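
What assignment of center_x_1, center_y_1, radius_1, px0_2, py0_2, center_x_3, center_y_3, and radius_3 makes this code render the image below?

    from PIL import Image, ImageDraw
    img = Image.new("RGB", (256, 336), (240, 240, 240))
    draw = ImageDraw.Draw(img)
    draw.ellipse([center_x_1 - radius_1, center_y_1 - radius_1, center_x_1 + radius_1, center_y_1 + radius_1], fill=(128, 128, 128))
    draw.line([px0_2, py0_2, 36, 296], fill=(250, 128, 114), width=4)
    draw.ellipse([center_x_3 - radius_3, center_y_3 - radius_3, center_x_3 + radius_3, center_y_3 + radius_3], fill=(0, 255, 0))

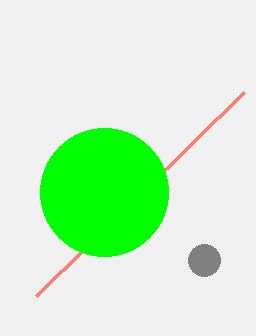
center_x_1 = 204; center_y_1 = 260; radius_1 = 16; px0_2 = 244; py0_2 = 92; center_x_3 = 104; center_y_3 = 192; radius_3 = 64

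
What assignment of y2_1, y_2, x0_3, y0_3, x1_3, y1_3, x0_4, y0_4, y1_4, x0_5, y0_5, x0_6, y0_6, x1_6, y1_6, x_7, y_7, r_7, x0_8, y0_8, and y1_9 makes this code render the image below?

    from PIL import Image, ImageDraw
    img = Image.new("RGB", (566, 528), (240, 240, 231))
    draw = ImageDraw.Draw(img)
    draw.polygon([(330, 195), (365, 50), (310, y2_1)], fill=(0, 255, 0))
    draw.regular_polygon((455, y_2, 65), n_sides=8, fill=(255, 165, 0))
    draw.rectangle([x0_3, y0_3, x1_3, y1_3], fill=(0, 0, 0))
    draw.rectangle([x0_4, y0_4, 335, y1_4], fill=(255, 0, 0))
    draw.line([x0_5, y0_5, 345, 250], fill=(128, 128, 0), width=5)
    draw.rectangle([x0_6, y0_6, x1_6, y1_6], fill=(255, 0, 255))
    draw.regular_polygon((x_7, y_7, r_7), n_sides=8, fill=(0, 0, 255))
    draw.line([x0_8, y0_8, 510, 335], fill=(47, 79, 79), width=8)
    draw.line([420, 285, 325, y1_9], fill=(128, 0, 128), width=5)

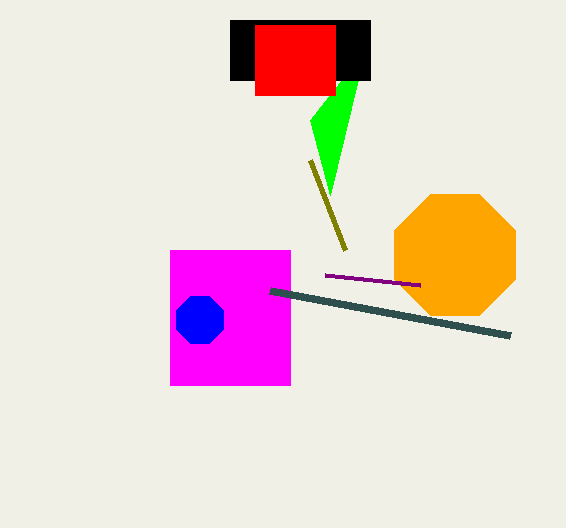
y2_1 = 120
y_2 = 255
x0_3 = 230
y0_3 = 20
x1_3 = 370
y1_3 = 80
x0_4 = 255
y0_4 = 25
y1_4 = 95
x0_5 = 310
y0_5 = 160
x0_6 = 170
y0_6 = 250
x1_6 = 290
y1_6 = 385
x_7 = 200
y_7 = 320
r_7 = 25
x0_8 = 270
y0_8 = 290
y1_9 = 275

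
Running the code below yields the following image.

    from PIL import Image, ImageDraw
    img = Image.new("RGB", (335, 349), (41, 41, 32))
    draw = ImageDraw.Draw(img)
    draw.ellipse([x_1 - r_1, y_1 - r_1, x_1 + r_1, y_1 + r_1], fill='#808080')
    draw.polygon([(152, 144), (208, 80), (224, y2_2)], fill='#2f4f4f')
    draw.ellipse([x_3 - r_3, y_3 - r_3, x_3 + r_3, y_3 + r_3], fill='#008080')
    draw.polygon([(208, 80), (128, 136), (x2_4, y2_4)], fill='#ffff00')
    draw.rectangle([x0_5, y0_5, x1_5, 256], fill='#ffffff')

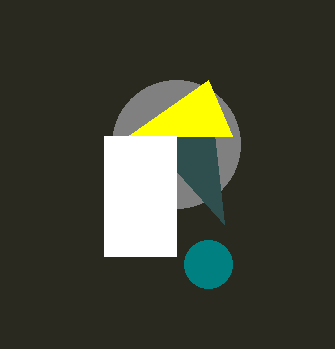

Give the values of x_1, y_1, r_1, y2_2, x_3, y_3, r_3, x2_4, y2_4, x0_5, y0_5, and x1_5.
x_1 = 176; y_1 = 144; r_1 = 64; y2_2 = 224; x_3 = 208; y_3 = 264; r_3 = 24; x2_4 = 232; y2_4 = 136; x0_5 = 104; y0_5 = 136; x1_5 = 176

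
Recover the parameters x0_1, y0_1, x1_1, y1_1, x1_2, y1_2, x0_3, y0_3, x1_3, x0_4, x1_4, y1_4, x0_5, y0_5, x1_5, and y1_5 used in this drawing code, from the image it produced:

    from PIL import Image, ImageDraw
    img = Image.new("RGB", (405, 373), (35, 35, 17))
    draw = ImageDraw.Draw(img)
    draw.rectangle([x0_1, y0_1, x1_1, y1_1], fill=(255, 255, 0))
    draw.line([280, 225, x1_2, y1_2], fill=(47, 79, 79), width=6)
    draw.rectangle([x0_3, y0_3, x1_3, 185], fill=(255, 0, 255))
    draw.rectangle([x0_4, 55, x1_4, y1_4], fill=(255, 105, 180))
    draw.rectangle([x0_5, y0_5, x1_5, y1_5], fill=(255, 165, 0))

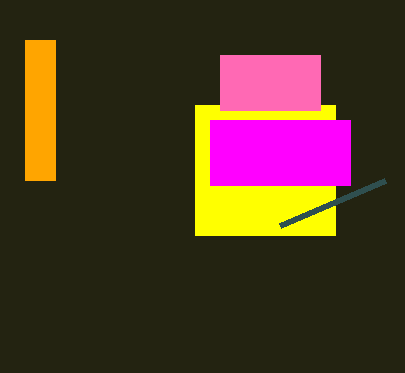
x0_1 = 195; y0_1 = 105; x1_1 = 335; y1_1 = 235; x1_2 = 385; y1_2 = 180; x0_3 = 210; y0_3 = 120; x1_3 = 350; x0_4 = 220; x1_4 = 320; y1_4 = 110; x0_5 = 25; y0_5 = 40; x1_5 = 55; y1_5 = 180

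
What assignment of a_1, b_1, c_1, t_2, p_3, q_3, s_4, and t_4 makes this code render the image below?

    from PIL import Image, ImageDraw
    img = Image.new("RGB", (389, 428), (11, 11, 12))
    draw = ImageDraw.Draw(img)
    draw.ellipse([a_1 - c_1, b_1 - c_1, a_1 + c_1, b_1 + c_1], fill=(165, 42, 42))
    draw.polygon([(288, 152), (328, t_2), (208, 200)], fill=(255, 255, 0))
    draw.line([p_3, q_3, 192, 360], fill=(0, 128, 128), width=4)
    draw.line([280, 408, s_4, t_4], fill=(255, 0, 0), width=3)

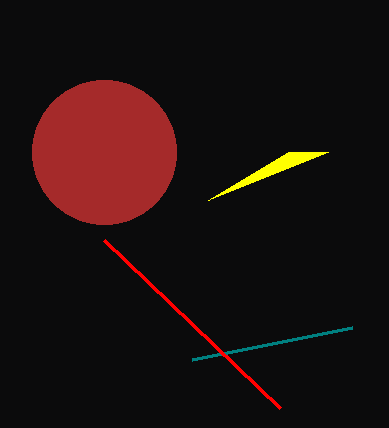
a_1 = 104; b_1 = 152; c_1 = 72; t_2 = 152; p_3 = 352; q_3 = 328; s_4 = 104; t_4 = 240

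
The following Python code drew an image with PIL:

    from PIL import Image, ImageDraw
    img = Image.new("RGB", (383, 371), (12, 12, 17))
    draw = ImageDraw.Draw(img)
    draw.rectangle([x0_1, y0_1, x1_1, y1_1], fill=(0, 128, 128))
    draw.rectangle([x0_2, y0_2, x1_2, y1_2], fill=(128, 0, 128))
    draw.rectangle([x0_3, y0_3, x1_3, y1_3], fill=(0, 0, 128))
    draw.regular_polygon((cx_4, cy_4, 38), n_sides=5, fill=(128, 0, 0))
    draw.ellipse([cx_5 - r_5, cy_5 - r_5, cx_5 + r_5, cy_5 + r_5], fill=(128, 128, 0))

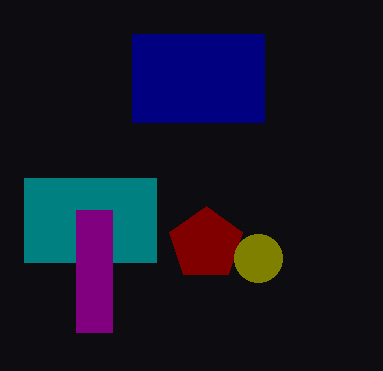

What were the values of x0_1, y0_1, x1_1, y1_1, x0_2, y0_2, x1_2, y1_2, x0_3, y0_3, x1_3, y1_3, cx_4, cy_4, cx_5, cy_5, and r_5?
x0_1 = 24, y0_1 = 178, x1_1 = 156, y1_1 = 262, x0_2 = 76, y0_2 = 210, x1_2 = 112, y1_2 = 332, x0_3 = 132, y0_3 = 34, x1_3 = 264, y1_3 = 122, cx_4 = 206, cy_4 = 244, cx_5 = 258, cy_5 = 258, r_5 = 24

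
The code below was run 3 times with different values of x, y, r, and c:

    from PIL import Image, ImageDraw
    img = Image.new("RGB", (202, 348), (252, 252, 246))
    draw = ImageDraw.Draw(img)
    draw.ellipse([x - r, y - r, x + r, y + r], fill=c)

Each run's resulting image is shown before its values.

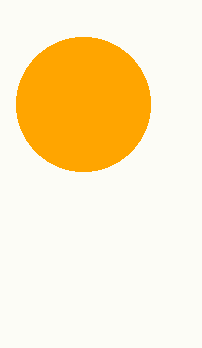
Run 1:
x = 83
y = 104
r = 67
c = 'orange'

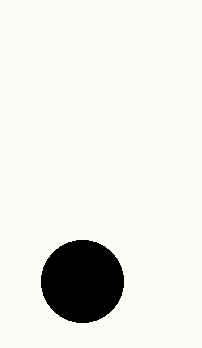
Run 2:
x = 82
y = 281
r = 41
c = 'black'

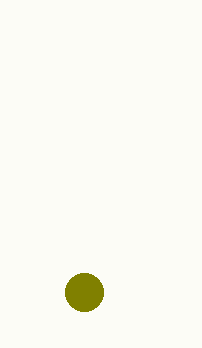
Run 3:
x = 84, y = 292, r = 19, c = 'olive'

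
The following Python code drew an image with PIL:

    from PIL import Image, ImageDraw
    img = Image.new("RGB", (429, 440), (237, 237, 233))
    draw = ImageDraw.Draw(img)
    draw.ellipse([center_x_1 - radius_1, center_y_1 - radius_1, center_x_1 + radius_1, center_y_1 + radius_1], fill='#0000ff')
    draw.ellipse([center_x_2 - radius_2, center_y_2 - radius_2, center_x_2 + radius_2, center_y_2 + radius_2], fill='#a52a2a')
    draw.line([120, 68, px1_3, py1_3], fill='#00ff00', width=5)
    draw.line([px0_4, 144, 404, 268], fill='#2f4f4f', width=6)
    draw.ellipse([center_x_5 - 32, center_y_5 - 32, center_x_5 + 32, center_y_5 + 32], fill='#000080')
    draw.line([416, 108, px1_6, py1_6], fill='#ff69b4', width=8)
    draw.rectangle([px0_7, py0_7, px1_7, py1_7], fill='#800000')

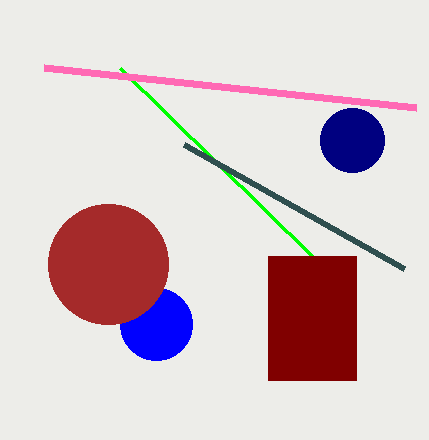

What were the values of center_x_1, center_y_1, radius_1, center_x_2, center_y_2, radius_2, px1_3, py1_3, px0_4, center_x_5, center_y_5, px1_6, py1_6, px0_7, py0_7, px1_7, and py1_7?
center_x_1 = 156; center_y_1 = 324; radius_1 = 36; center_x_2 = 108; center_y_2 = 264; radius_2 = 60; px1_3 = 312; py1_3 = 256; px0_4 = 184; center_x_5 = 352; center_y_5 = 140; px1_6 = 44; py1_6 = 68; px0_7 = 268; py0_7 = 256; px1_7 = 356; py1_7 = 380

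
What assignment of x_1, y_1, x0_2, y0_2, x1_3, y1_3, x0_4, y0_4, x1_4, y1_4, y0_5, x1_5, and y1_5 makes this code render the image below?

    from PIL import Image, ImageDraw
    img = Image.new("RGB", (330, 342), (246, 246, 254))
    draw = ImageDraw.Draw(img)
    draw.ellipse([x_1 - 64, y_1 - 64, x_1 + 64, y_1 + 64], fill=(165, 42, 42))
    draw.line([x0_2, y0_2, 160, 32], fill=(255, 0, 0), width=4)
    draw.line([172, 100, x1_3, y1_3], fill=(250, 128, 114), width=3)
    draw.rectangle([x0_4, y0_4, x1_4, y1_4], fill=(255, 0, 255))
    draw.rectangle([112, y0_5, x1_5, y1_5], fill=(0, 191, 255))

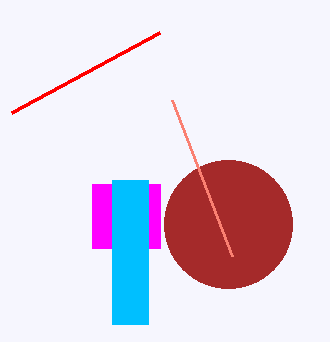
x_1 = 228, y_1 = 224, x0_2 = 12, y0_2 = 112, x1_3 = 232, y1_3 = 256, x0_4 = 92, y0_4 = 184, x1_4 = 160, y1_4 = 248, y0_5 = 180, x1_5 = 148, y1_5 = 324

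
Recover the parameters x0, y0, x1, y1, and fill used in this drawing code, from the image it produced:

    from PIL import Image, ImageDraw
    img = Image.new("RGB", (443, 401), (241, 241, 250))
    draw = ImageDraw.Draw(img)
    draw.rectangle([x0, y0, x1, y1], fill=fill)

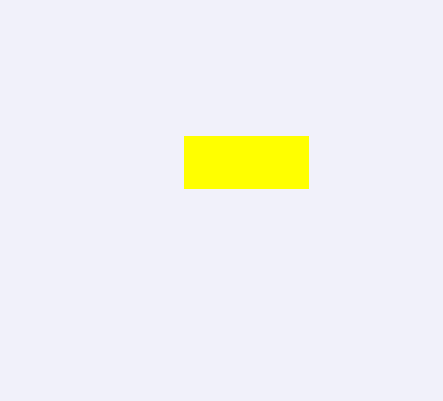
x0 = 184, y0 = 136, x1 = 308, y1 = 188, fill = 'yellow'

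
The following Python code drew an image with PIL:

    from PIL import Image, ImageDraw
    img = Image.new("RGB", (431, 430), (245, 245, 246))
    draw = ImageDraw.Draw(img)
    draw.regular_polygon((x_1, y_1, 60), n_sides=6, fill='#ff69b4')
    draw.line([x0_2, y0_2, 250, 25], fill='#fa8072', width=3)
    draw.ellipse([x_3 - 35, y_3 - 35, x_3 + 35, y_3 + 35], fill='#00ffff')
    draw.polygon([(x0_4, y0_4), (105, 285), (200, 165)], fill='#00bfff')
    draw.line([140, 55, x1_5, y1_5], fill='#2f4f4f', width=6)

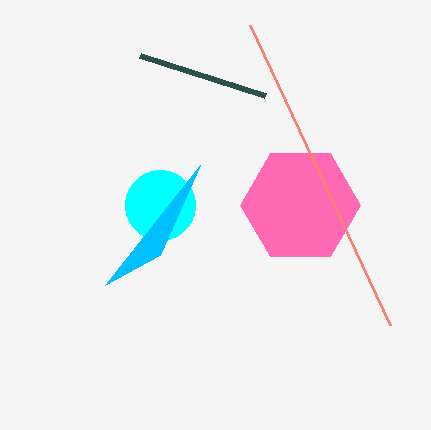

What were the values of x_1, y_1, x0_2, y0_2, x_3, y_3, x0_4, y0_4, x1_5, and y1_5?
x_1 = 300; y_1 = 205; x0_2 = 390; y0_2 = 325; x_3 = 160; y_3 = 205; x0_4 = 160; y0_4 = 255; x1_5 = 265; y1_5 = 95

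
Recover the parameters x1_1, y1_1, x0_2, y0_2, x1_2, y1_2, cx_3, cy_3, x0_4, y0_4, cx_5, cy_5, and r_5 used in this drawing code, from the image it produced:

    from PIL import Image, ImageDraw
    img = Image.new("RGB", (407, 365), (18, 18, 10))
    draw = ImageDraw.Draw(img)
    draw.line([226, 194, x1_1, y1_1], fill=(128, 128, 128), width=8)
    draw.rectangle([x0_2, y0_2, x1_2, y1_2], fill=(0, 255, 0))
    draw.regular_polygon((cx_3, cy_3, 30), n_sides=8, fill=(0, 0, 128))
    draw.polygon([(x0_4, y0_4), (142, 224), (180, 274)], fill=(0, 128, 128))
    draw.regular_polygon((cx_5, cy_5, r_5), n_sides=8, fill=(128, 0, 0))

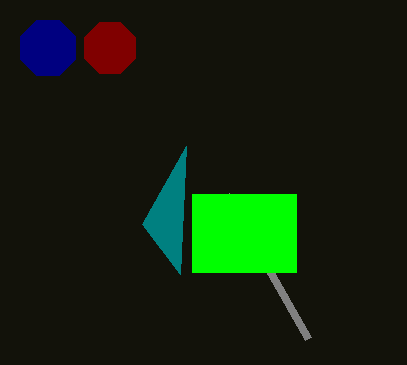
x1_1 = 308
y1_1 = 338
x0_2 = 192
y0_2 = 194
x1_2 = 296
y1_2 = 272
cx_3 = 48
cy_3 = 48
x0_4 = 186
y0_4 = 146
cx_5 = 110
cy_5 = 48
r_5 = 28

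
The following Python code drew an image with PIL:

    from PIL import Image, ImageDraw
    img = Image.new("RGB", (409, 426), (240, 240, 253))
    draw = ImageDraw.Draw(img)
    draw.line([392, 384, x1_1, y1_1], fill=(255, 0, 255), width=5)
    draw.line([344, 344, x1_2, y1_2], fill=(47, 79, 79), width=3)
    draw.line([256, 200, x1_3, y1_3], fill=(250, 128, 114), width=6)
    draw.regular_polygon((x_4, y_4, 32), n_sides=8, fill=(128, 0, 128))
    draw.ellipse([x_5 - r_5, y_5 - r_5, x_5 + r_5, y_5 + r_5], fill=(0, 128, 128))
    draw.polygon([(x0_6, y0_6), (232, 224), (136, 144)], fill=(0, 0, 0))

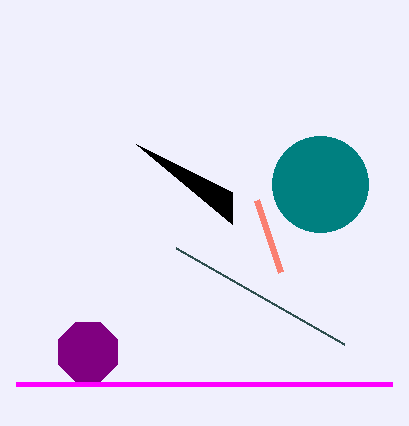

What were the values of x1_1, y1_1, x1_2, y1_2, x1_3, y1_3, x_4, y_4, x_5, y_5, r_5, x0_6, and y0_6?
x1_1 = 16, y1_1 = 384, x1_2 = 176, y1_2 = 248, x1_3 = 280, y1_3 = 272, x_4 = 88, y_4 = 352, x_5 = 320, y_5 = 184, r_5 = 48, x0_6 = 232, y0_6 = 192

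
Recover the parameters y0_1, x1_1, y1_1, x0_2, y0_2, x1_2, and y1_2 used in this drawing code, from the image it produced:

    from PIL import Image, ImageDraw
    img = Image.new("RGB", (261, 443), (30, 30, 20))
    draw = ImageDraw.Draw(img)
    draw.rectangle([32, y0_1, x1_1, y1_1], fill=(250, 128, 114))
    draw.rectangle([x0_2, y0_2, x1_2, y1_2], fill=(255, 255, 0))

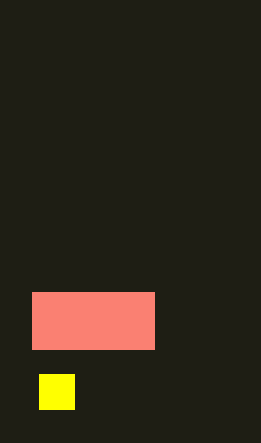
y0_1 = 292; x1_1 = 154; y1_1 = 349; x0_2 = 39; y0_2 = 374; x1_2 = 74; y1_2 = 409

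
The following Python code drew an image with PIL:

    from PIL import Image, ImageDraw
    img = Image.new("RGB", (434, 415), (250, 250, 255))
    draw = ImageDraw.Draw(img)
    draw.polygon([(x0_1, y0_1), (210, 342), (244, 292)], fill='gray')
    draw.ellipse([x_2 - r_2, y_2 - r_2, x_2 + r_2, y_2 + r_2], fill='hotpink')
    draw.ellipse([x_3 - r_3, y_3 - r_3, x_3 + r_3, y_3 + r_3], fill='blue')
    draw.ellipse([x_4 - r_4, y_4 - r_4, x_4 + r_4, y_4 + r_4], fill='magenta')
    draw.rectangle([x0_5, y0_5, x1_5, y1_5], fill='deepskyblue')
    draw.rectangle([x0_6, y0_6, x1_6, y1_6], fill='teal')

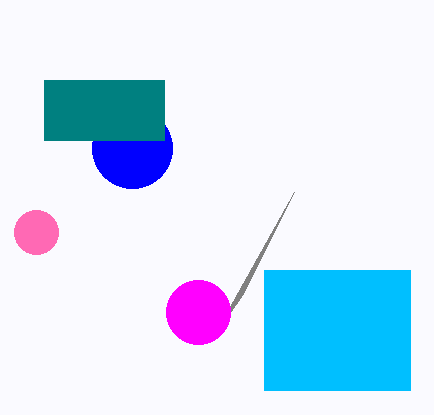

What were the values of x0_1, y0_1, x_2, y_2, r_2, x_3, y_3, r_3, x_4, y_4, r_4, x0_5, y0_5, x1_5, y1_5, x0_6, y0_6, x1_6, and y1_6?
x0_1 = 294, y0_1 = 192, x_2 = 36, y_2 = 232, r_2 = 22, x_3 = 132, y_3 = 148, r_3 = 40, x_4 = 198, y_4 = 312, r_4 = 32, x0_5 = 264, y0_5 = 270, x1_5 = 410, y1_5 = 390, x0_6 = 44, y0_6 = 80, x1_6 = 164, y1_6 = 140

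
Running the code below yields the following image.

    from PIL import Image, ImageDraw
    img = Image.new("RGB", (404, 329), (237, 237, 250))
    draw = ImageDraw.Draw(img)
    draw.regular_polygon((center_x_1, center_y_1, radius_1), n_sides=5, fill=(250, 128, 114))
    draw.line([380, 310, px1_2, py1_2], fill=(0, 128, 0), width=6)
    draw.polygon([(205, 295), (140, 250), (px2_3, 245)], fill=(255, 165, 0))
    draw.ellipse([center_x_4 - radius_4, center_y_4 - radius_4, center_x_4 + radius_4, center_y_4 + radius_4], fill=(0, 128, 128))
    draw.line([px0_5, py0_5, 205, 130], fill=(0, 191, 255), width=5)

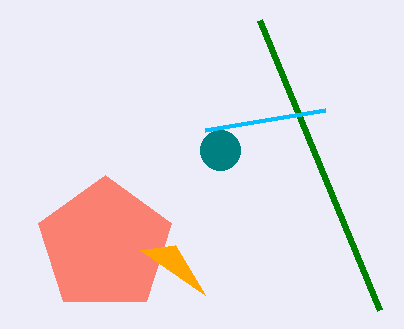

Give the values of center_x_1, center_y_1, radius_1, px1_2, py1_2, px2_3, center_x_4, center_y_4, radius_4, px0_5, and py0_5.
center_x_1 = 105
center_y_1 = 245
radius_1 = 70
px1_2 = 260
py1_2 = 20
px2_3 = 175
center_x_4 = 220
center_y_4 = 150
radius_4 = 20
px0_5 = 325
py0_5 = 110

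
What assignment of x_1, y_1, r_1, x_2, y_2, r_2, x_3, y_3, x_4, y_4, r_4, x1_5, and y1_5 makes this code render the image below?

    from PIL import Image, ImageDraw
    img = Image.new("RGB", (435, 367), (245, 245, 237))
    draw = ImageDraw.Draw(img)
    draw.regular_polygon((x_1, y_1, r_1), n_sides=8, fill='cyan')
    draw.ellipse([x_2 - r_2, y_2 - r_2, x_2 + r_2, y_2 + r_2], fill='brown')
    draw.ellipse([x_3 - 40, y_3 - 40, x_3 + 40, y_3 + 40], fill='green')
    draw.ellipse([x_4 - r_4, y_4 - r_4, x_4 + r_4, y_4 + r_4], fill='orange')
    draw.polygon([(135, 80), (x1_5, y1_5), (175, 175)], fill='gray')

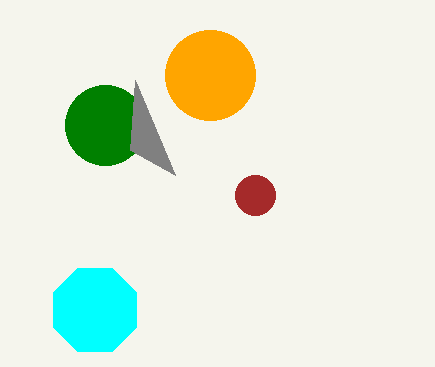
x_1 = 95; y_1 = 310; r_1 = 45; x_2 = 255; y_2 = 195; r_2 = 20; x_3 = 105; y_3 = 125; x_4 = 210; y_4 = 75; r_4 = 45; x1_5 = 130; y1_5 = 150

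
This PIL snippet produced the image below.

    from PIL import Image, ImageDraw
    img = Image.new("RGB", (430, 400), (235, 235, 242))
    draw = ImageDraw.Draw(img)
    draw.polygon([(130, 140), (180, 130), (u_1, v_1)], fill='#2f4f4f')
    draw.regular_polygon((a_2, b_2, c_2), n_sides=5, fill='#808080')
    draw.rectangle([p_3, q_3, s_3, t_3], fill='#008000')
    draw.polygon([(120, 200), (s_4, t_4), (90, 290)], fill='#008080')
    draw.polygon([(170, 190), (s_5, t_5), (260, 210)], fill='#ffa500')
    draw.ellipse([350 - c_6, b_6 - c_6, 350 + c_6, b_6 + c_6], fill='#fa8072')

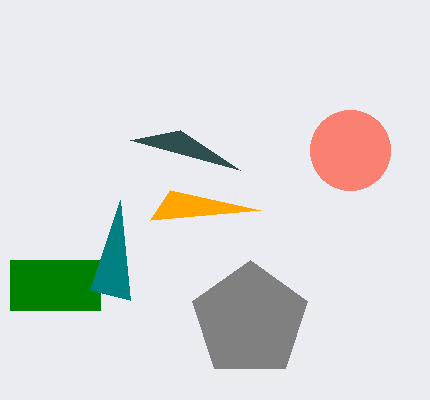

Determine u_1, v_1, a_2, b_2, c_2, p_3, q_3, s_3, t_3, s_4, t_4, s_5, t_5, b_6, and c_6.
u_1 = 240
v_1 = 170
a_2 = 250
b_2 = 320
c_2 = 60
p_3 = 10
q_3 = 260
s_3 = 100
t_3 = 310
s_4 = 130
t_4 = 300
s_5 = 150
t_5 = 220
b_6 = 150
c_6 = 40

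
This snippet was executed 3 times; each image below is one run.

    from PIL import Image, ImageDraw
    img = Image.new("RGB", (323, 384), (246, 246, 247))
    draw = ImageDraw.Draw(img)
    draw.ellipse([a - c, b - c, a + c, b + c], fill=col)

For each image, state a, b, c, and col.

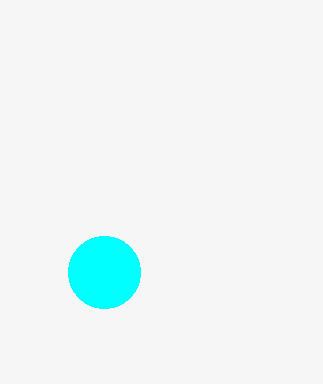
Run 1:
a = 104; b = 272; c = 36; col = 'cyan'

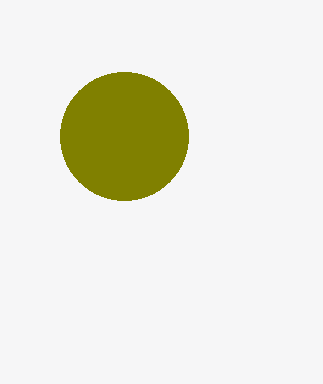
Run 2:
a = 124; b = 136; c = 64; col = 'olive'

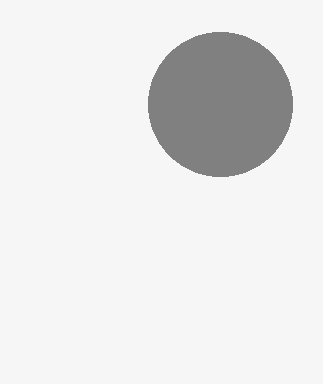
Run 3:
a = 220
b = 104
c = 72
col = 'gray'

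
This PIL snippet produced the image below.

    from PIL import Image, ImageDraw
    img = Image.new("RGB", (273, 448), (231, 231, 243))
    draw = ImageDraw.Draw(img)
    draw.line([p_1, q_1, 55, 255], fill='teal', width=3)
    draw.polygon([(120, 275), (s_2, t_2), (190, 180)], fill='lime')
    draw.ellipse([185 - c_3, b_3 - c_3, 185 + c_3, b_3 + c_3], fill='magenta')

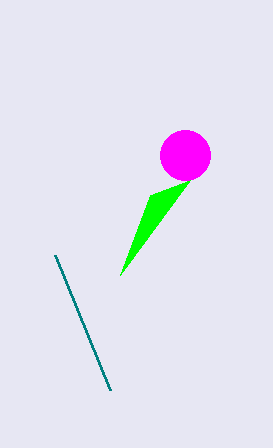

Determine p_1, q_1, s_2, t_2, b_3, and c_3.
p_1 = 110, q_1 = 390, s_2 = 150, t_2 = 195, b_3 = 155, c_3 = 25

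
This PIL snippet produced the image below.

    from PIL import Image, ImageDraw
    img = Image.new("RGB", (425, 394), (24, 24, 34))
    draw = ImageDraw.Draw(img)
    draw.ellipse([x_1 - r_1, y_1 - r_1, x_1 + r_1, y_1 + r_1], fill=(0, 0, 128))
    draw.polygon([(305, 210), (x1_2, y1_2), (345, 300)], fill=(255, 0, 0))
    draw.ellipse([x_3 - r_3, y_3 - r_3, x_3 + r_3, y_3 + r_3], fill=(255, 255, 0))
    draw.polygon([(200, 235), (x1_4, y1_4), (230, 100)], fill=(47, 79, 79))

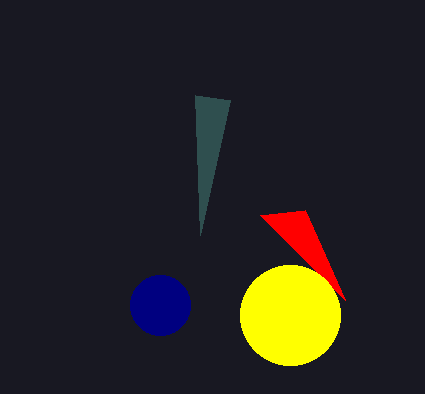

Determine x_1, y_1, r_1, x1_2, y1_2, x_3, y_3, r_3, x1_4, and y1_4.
x_1 = 160, y_1 = 305, r_1 = 30, x1_2 = 260, y1_2 = 215, x_3 = 290, y_3 = 315, r_3 = 50, x1_4 = 195, y1_4 = 95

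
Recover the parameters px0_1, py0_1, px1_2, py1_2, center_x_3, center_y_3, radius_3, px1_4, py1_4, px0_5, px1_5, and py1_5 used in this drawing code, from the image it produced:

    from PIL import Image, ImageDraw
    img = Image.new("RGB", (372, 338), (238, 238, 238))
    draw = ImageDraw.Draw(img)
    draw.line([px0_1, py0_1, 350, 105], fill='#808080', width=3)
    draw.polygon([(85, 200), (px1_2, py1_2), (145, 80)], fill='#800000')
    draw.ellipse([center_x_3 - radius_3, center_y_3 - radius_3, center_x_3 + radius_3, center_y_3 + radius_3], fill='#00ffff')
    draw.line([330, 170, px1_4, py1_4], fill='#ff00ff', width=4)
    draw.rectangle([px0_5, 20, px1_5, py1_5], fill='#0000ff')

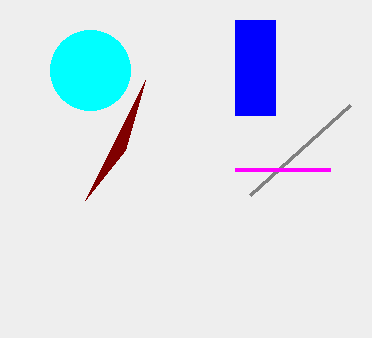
px0_1 = 250
py0_1 = 195
px1_2 = 125
py1_2 = 150
center_x_3 = 90
center_y_3 = 70
radius_3 = 40
px1_4 = 235
py1_4 = 170
px0_5 = 235
px1_5 = 275
py1_5 = 115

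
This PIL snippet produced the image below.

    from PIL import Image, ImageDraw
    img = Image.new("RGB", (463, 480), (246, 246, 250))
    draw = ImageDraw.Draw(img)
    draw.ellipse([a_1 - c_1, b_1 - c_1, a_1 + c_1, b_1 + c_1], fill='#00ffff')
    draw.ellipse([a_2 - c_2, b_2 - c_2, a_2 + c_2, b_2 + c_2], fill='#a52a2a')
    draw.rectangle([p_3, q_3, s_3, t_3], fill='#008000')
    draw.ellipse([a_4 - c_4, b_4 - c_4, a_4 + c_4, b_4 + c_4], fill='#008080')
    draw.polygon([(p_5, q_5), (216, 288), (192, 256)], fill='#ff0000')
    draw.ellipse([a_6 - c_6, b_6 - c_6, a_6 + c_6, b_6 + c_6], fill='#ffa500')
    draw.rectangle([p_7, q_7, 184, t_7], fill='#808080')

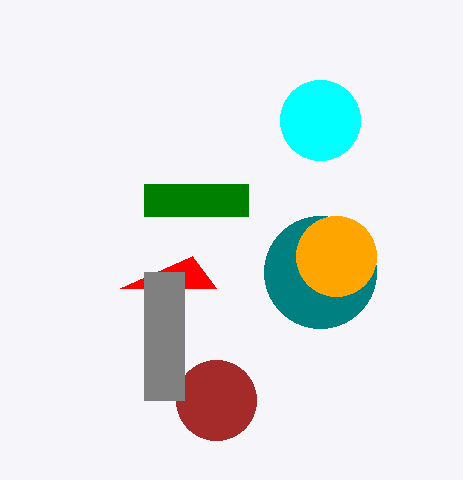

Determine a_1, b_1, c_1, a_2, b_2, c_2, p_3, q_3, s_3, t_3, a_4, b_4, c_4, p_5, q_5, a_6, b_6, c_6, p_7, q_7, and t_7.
a_1 = 320, b_1 = 120, c_1 = 40, a_2 = 216, b_2 = 400, c_2 = 40, p_3 = 144, q_3 = 184, s_3 = 248, t_3 = 216, a_4 = 320, b_4 = 272, c_4 = 56, p_5 = 120, q_5 = 288, a_6 = 336, b_6 = 256, c_6 = 40, p_7 = 144, q_7 = 272, t_7 = 400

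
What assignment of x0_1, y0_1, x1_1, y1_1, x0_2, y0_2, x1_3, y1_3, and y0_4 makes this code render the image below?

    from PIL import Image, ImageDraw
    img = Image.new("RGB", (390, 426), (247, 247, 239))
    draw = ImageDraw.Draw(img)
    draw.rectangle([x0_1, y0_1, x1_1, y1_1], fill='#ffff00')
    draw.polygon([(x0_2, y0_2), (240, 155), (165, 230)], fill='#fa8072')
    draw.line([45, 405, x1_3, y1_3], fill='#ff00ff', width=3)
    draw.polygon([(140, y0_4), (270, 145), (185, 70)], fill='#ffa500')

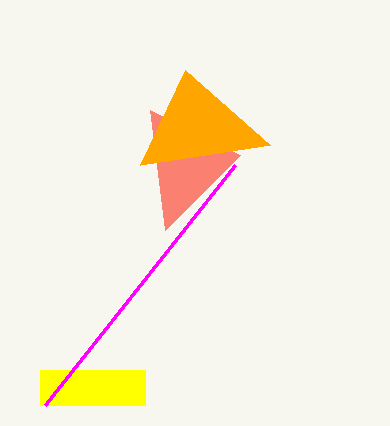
x0_1 = 40, y0_1 = 370, x1_1 = 145, y1_1 = 405, x0_2 = 150, y0_2 = 110, x1_3 = 235, y1_3 = 165, y0_4 = 165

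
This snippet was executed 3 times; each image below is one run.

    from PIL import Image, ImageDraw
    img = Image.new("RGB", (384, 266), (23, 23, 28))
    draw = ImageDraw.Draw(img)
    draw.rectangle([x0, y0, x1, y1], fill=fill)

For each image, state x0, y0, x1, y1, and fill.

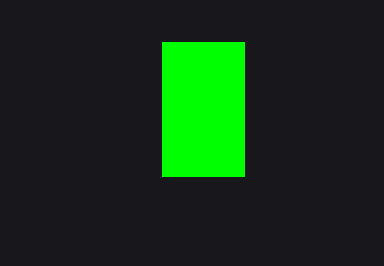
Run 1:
x0 = 162; y0 = 42; x1 = 244; y1 = 176; fill = 'lime'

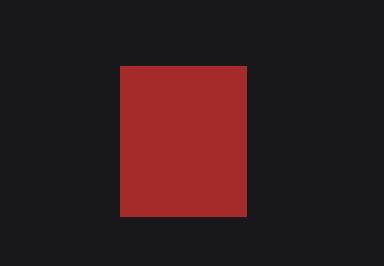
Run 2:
x0 = 120; y0 = 66; x1 = 246; y1 = 216; fill = 'brown'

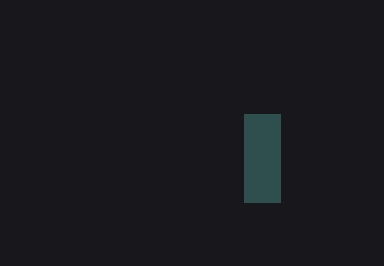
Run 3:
x0 = 244, y0 = 114, x1 = 280, y1 = 202, fill = 'darkslategray'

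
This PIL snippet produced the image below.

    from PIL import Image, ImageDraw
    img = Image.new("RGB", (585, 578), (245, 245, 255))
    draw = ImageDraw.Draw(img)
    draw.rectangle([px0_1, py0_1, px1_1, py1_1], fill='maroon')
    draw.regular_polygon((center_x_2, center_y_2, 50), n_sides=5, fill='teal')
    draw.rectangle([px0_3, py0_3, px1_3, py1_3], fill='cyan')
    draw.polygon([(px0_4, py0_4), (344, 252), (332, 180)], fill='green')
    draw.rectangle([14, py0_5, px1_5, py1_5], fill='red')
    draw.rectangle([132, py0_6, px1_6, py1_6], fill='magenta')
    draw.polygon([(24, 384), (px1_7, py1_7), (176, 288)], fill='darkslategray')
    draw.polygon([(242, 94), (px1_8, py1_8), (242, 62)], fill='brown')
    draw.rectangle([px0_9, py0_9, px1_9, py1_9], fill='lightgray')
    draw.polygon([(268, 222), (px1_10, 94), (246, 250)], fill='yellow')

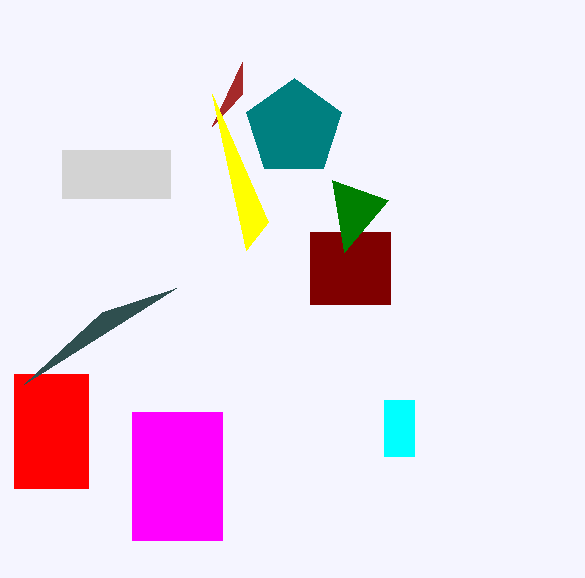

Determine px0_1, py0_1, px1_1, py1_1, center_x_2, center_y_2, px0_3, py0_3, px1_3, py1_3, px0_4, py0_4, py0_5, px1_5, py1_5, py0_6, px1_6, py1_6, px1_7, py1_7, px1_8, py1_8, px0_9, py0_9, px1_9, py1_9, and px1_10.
px0_1 = 310; py0_1 = 232; px1_1 = 390; py1_1 = 304; center_x_2 = 294; center_y_2 = 128; px0_3 = 384; py0_3 = 400; px1_3 = 414; py1_3 = 456; px0_4 = 388; py0_4 = 200; py0_5 = 374; px1_5 = 88; py1_5 = 488; py0_6 = 412; px1_6 = 222; py1_6 = 540; px1_7 = 102; py1_7 = 312; px1_8 = 212; py1_8 = 126; px0_9 = 62; py0_9 = 150; px1_9 = 170; py1_9 = 198; px1_10 = 212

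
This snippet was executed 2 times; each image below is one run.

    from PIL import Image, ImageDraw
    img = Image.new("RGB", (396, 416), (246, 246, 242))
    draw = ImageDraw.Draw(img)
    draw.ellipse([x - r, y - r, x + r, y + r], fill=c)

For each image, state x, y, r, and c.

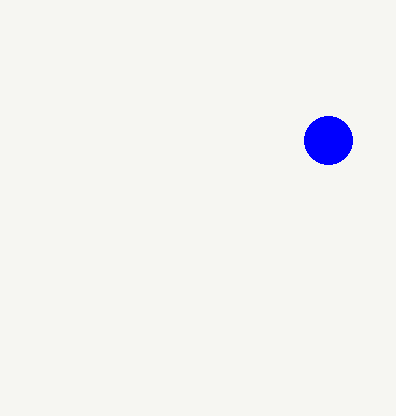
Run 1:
x = 328
y = 140
r = 24
c = 'blue'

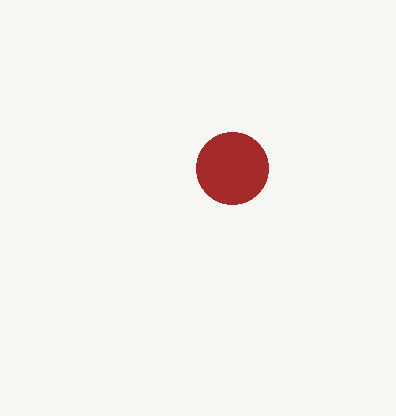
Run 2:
x = 232
y = 168
r = 36
c = 'brown'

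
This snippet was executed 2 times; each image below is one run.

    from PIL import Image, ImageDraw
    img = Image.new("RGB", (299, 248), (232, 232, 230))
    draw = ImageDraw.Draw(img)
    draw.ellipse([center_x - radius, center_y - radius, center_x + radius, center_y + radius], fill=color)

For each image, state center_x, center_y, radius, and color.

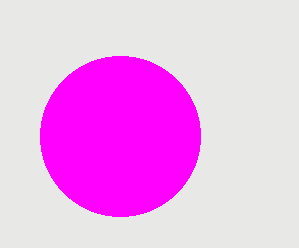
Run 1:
center_x = 120; center_y = 136; radius = 80; color = 'magenta'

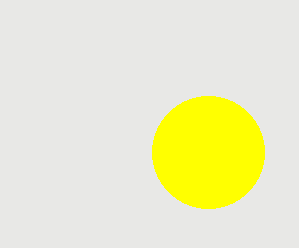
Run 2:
center_x = 208
center_y = 152
radius = 56
color = 'yellow'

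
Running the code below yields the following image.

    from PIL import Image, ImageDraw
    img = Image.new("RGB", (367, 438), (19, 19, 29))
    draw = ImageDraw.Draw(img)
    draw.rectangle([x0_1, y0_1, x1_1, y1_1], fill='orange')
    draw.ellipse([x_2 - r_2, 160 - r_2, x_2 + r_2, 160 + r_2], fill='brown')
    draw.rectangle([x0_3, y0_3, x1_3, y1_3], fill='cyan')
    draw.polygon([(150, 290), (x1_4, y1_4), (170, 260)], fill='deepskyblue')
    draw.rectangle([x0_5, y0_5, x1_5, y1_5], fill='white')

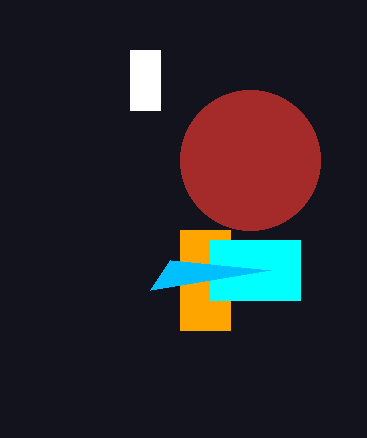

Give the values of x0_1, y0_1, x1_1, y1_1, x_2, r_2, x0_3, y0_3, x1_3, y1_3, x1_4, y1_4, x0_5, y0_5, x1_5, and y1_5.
x0_1 = 180, y0_1 = 230, x1_1 = 230, y1_1 = 330, x_2 = 250, r_2 = 70, x0_3 = 210, y0_3 = 240, x1_3 = 300, y1_3 = 300, x1_4 = 270, y1_4 = 270, x0_5 = 130, y0_5 = 50, x1_5 = 160, y1_5 = 110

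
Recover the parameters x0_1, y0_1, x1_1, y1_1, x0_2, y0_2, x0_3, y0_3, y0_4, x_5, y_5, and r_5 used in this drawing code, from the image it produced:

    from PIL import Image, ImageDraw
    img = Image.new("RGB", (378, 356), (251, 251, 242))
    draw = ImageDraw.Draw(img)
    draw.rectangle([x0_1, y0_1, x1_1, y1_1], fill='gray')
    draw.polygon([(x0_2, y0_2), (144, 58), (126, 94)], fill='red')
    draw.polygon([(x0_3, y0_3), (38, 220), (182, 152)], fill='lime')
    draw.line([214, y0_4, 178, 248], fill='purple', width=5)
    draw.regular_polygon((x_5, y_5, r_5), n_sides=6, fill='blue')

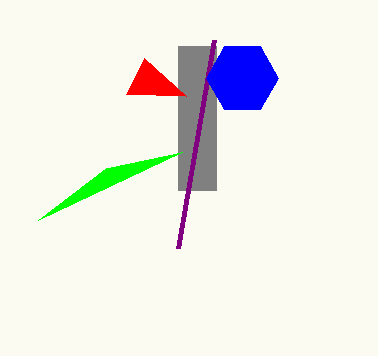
x0_1 = 178
y0_1 = 46
x1_1 = 216
y1_1 = 190
x0_2 = 186
y0_2 = 96
x0_3 = 106
y0_3 = 168
y0_4 = 40
x_5 = 242
y_5 = 78
r_5 = 36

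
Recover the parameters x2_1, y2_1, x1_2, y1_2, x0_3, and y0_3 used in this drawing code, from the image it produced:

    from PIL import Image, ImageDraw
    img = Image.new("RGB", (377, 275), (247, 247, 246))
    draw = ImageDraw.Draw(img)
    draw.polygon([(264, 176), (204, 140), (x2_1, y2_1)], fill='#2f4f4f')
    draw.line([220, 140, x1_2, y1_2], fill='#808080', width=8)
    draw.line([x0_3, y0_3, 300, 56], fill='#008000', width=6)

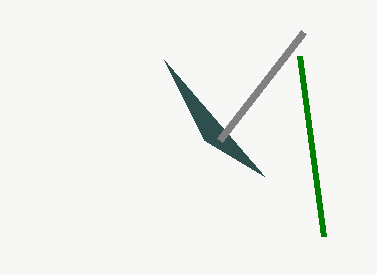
x2_1 = 164
y2_1 = 60
x1_2 = 304
y1_2 = 32
x0_3 = 324
y0_3 = 236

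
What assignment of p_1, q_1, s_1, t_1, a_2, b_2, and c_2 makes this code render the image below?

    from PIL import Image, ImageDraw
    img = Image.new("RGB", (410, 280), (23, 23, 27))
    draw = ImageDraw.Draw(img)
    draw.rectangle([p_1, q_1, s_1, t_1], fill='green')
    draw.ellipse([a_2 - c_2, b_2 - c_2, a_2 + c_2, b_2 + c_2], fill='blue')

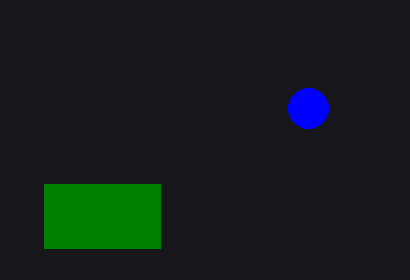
p_1 = 44; q_1 = 184; s_1 = 160; t_1 = 248; a_2 = 308; b_2 = 108; c_2 = 20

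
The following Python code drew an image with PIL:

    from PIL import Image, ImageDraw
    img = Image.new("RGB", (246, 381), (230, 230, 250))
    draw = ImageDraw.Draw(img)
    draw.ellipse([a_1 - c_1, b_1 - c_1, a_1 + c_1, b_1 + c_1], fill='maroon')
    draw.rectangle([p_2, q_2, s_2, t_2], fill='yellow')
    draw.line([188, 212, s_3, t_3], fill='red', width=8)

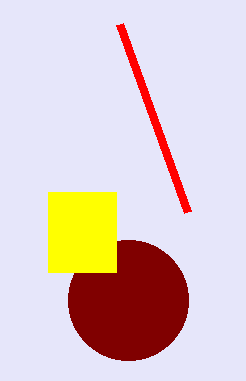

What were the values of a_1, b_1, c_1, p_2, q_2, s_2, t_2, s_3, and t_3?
a_1 = 128; b_1 = 300; c_1 = 60; p_2 = 48; q_2 = 192; s_2 = 116; t_2 = 272; s_3 = 120; t_3 = 24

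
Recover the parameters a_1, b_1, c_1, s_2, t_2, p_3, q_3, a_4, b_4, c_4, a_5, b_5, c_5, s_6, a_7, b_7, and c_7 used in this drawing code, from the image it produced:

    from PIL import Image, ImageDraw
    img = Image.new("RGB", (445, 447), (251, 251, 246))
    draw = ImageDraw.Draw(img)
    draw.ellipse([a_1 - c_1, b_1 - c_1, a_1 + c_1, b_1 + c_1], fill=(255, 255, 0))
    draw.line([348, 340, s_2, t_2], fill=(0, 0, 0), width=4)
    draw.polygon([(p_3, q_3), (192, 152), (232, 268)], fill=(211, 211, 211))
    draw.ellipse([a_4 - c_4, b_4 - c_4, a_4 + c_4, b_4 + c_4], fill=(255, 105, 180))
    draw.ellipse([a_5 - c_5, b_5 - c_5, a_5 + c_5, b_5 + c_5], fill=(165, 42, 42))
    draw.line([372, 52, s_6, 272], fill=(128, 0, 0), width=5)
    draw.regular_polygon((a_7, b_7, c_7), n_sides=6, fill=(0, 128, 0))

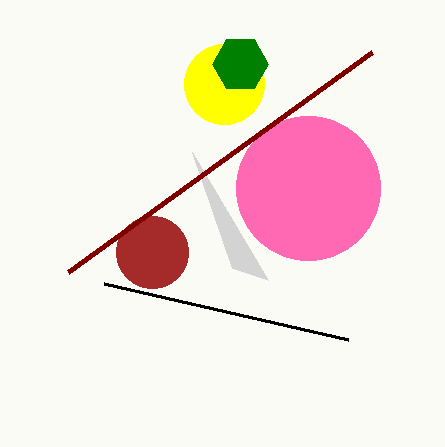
a_1 = 224; b_1 = 84; c_1 = 40; s_2 = 104; t_2 = 284; p_3 = 268; q_3 = 280; a_4 = 308; b_4 = 188; c_4 = 72; a_5 = 152; b_5 = 252; c_5 = 36; s_6 = 68; a_7 = 240; b_7 = 64; c_7 = 28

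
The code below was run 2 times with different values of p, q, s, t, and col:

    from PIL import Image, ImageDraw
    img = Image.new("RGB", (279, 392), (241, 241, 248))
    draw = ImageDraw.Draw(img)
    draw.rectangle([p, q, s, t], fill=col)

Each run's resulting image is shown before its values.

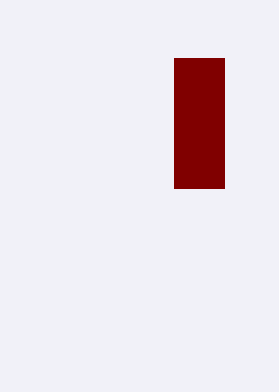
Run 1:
p = 174; q = 58; s = 224; t = 188; col = 'maroon'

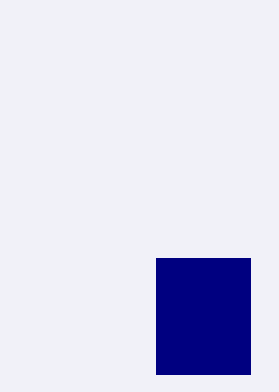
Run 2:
p = 156; q = 258; s = 250; t = 374; col = 'navy'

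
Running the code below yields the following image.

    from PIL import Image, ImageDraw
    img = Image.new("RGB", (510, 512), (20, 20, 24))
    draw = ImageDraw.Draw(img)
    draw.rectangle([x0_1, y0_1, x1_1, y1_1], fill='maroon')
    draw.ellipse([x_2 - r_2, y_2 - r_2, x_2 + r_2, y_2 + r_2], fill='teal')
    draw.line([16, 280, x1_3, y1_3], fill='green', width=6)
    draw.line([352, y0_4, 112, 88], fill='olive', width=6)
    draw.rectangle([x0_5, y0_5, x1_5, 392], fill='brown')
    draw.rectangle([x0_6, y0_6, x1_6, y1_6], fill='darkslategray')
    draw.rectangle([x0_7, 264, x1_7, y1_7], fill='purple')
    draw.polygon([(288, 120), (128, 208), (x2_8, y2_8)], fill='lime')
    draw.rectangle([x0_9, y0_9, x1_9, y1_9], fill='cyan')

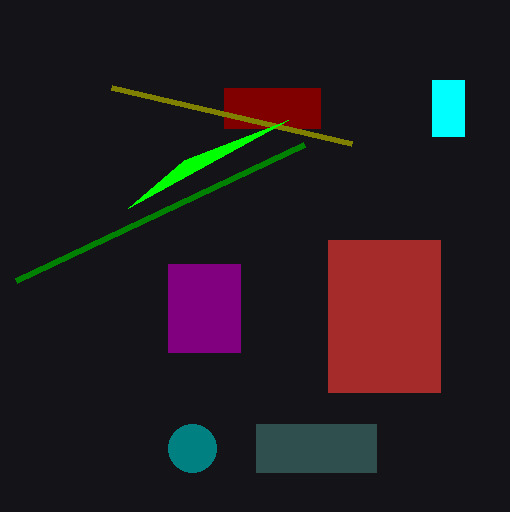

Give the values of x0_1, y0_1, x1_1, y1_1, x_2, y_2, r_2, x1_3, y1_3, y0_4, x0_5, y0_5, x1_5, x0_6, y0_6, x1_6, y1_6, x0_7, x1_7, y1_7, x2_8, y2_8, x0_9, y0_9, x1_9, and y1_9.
x0_1 = 224; y0_1 = 88; x1_1 = 320; y1_1 = 128; x_2 = 192; y_2 = 448; r_2 = 24; x1_3 = 304; y1_3 = 144; y0_4 = 144; x0_5 = 328; y0_5 = 240; x1_5 = 440; x0_6 = 256; y0_6 = 424; x1_6 = 376; y1_6 = 472; x0_7 = 168; x1_7 = 240; y1_7 = 352; x2_8 = 184; y2_8 = 160; x0_9 = 432; y0_9 = 80; x1_9 = 464; y1_9 = 136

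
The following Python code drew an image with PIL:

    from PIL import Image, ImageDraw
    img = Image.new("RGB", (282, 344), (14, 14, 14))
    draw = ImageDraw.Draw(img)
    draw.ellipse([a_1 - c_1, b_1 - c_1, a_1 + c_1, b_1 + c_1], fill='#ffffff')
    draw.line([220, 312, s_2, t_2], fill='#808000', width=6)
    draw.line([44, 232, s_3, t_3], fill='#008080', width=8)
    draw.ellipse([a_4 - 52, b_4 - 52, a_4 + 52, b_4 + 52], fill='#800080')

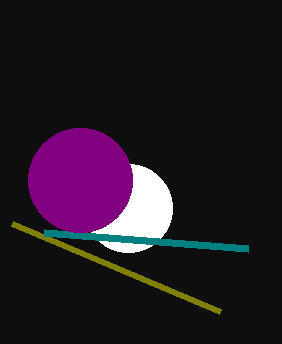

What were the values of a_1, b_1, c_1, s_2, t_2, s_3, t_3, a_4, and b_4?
a_1 = 128
b_1 = 208
c_1 = 44
s_2 = 12
t_2 = 224
s_3 = 248
t_3 = 248
a_4 = 80
b_4 = 180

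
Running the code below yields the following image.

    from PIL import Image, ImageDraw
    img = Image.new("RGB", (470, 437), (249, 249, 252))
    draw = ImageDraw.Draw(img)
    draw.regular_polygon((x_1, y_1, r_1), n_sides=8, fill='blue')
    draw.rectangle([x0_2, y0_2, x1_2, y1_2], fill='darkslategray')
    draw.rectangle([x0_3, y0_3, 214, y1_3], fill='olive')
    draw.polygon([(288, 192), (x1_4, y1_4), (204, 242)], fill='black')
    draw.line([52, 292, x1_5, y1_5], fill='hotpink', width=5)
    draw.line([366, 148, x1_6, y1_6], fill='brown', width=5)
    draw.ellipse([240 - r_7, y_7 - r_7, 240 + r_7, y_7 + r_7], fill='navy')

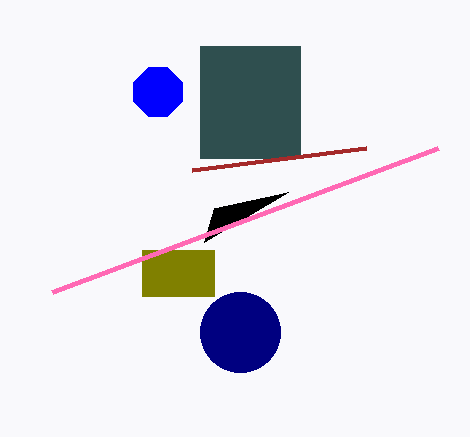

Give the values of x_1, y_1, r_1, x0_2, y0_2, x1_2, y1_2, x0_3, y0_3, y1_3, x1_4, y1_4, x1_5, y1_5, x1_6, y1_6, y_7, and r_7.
x_1 = 158, y_1 = 92, r_1 = 26, x0_2 = 200, y0_2 = 46, x1_2 = 300, y1_2 = 158, x0_3 = 142, y0_3 = 250, y1_3 = 296, x1_4 = 214, y1_4 = 208, x1_5 = 438, y1_5 = 148, x1_6 = 192, y1_6 = 170, y_7 = 332, r_7 = 40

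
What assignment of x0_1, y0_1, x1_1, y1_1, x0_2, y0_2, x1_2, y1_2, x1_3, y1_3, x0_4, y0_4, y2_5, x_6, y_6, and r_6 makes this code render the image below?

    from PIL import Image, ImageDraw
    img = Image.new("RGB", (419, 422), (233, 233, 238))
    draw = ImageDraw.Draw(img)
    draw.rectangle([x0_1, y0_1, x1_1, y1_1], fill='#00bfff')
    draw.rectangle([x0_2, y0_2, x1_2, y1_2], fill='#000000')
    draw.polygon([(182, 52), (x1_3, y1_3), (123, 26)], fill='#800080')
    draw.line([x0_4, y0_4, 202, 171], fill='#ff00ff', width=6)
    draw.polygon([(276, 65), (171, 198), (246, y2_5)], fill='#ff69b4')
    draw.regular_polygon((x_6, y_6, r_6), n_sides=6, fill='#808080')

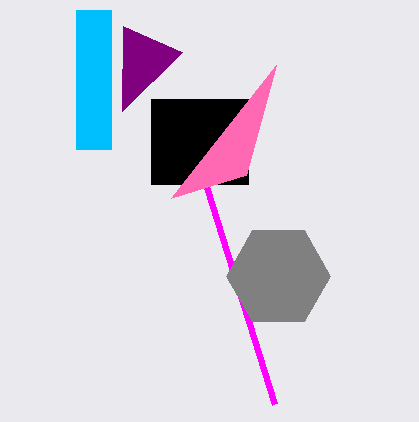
x0_1 = 76, y0_1 = 10, x1_1 = 111, y1_1 = 149, x0_2 = 151, y0_2 = 99, x1_2 = 248, y1_2 = 184, x1_3 = 122, y1_3 = 111, x0_4 = 275, y0_4 = 404, y2_5 = 175, x_6 = 278, y_6 = 276, r_6 = 52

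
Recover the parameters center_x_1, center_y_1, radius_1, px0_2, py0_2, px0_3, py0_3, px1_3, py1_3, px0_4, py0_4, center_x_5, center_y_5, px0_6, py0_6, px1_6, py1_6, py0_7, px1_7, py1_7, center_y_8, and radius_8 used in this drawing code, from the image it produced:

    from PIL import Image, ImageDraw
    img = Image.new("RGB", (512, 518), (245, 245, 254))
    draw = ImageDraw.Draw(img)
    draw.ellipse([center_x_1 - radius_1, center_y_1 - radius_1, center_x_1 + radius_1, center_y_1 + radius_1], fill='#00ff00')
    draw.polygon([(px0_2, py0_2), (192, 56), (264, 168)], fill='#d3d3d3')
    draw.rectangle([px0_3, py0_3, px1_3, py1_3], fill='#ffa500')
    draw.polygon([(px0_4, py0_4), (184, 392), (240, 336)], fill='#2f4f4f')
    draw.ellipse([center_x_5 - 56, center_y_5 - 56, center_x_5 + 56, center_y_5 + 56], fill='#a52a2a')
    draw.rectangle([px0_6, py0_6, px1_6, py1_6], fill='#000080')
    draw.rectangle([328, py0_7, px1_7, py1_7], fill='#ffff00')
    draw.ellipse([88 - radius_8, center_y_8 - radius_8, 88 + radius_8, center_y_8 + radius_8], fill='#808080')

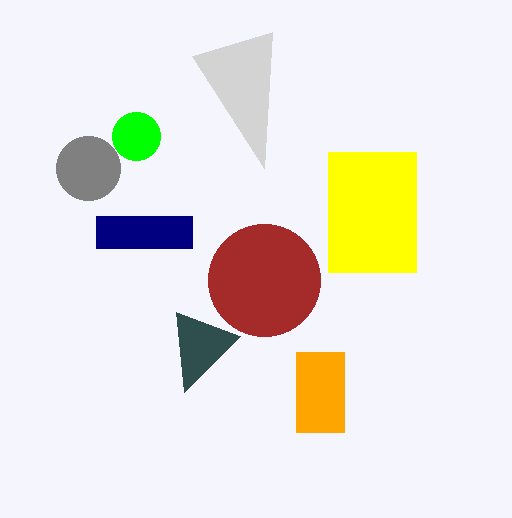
center_x_1 = 136, center_y_1 = 136, radius_1 = 24, px0_2 = 272, py0_2 = 32, px0_3 = 296, py0_3 = 352, px1_3 = 344, py1_3 = 432, px0_4 = 176, py0_4 = 312, center_x_5 = 264, center_y_5 = 280, px0_6 = 96, py0_6 = 216, px1_6 = 192, py1_6 = 248, py0_7 = 152, px1_7 = 416, py1_7 = 272, center_y_8 = 168, radius_8 = 32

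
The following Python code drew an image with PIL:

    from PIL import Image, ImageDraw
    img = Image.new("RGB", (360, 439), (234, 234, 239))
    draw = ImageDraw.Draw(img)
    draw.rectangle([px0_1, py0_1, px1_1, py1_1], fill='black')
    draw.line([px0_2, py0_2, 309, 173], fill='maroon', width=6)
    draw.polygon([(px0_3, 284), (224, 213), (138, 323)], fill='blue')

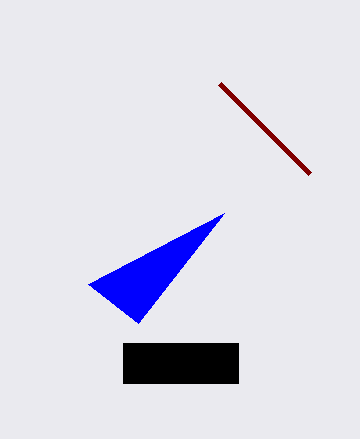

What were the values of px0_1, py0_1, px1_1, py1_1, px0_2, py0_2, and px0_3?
px0_1 = 123; py0_1 = 343; px1_1 = 238; py1_1 = 383; px0_2 = 219; py0_2 = 83; px0_3 = 88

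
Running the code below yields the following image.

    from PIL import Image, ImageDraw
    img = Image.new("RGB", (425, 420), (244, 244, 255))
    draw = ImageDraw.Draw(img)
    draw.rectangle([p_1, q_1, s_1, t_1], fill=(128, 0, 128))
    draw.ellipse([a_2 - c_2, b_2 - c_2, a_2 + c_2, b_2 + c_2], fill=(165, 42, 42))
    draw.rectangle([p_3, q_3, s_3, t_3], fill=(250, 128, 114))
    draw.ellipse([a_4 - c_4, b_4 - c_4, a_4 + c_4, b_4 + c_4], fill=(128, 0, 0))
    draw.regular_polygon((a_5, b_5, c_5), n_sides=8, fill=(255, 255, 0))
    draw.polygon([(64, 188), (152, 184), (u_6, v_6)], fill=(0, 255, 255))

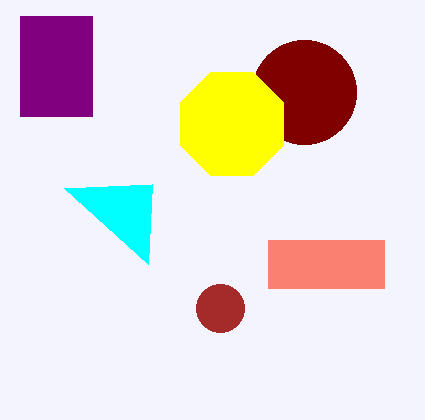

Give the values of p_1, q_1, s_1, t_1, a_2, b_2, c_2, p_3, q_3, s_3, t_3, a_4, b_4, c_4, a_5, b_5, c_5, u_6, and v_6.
p_1 = 20; q_1 = 16; s_1 = 92; t_1 = 116; a_2 = 220; b_2 = 308; c_2 = 24; p_3 = 268; q_3 = 240; s_3 = 384; t_3 = 288; a_4 = 304; b_4 = 92; c_4 = 52; a_5 = 232; b_5 = 124; c_5 = 56; u_6 = 148; v_6 = 264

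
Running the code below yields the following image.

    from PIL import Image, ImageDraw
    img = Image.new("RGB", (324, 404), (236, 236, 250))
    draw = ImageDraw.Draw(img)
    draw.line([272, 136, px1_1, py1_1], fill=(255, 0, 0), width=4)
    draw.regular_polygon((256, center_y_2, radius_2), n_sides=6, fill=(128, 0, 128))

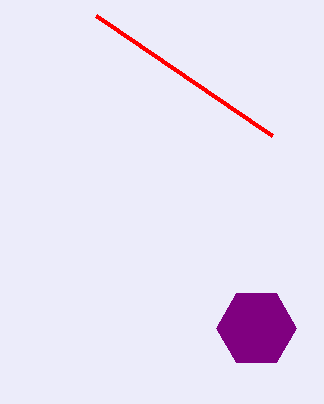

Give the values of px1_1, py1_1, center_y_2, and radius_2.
px1_1 = 96
py1_1 = 16
center_y_2 = 328
radius_2 = 40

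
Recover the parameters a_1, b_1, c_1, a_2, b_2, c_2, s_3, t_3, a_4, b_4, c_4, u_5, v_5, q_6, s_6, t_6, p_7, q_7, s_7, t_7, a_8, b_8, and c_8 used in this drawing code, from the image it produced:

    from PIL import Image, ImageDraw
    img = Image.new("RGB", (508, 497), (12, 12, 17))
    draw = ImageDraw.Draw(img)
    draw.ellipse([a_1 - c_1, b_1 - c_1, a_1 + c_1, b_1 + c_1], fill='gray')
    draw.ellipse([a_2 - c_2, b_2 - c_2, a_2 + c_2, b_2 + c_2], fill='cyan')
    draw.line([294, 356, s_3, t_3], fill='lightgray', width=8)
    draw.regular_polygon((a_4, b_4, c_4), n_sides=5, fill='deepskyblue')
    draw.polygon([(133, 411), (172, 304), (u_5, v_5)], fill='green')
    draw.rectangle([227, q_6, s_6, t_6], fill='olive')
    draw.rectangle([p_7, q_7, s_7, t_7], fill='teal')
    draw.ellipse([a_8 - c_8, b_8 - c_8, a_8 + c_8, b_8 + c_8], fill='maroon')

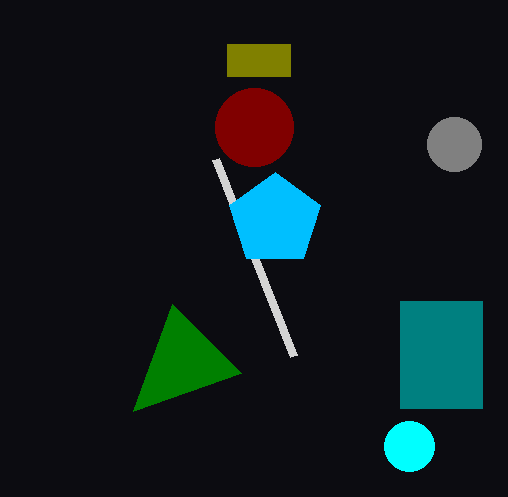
a_1 = 454, b_1 = 144, c_1 = 27, a_2 = 409, b_2 = 446, c_2 = 25, s_3 = 216, t_3 = 159, a_4 = 275, b_4 = 220, c_4 = 48, u_5 = 241, v_5 = 373, q_6 = 44, s_6 = 290, t_6 = 76, p_7 = 400, q_7 = 301, s_7 = 482, t_7 = 408, a_8 = 254, b_8 = 127, c_8 = 39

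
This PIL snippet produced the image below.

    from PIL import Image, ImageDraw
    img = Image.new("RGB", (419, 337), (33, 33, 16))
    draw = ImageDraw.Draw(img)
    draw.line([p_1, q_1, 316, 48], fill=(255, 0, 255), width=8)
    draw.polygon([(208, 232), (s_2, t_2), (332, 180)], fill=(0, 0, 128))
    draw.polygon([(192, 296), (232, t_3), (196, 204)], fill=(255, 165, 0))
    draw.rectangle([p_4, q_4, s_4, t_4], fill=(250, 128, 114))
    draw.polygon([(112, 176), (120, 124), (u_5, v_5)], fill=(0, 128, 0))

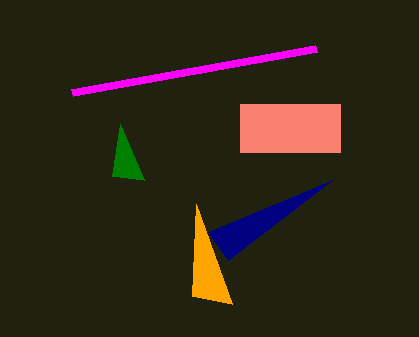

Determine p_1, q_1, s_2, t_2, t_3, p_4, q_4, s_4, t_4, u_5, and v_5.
p_1 = 72, q_1 = 92, s_2 = 228, t_2 = 260, t_3 = 304, p_4 = 240, q_4 = 104, s_4 = 340, t_4 = 152, u_5 = 144, v_5 = 180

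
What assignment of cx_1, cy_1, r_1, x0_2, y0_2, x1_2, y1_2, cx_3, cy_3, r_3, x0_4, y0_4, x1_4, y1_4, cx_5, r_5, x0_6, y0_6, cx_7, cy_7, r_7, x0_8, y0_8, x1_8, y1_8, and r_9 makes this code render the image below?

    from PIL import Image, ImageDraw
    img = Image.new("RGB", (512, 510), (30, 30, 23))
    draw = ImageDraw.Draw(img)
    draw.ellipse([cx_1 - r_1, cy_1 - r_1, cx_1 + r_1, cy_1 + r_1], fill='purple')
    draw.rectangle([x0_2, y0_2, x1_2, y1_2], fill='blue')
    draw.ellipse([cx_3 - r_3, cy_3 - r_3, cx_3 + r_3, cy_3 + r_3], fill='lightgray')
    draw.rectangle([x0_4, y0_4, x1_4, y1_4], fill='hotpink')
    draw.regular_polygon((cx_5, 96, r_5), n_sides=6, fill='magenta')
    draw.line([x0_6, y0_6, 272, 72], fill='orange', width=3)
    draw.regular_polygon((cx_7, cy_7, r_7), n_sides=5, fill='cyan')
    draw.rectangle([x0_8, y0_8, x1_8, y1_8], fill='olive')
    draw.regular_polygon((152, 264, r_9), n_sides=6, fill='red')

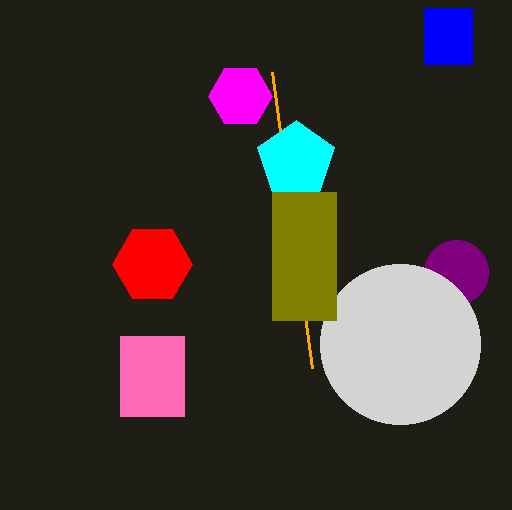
cx_1 = 456, cy_1 = 272, r_1 = 32, x0_2 = 424, y0_2 = 8, x1_2 = 472, y1_2 = 64, cx_3 = 400, cy_3 = 344, r_3 = 80, x0_4 = 120, y0_4 = 336, x1_4 = 184, y1_4 = 416, cx_5 = 240, r_5 = 32, x0_6 = 312, y0_6 = 368, cx_7 = 296, cy_7 = 160, r_7 = 40, x0_8 = 272, y0_8 = 192, x1_8 = 336, y1_8 = 320, r_9 = 40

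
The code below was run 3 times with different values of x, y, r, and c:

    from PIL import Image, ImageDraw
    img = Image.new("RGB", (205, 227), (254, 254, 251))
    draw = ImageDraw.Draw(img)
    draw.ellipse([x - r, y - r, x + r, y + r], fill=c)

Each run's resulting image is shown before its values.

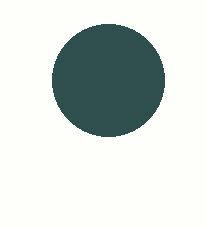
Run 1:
x = 108
y = 80
r = 56
c = 'darkslategray'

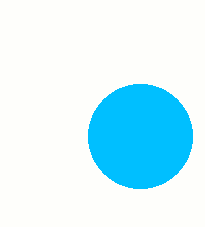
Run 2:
x = 140
y = 136
r = 52
c = 'deepskyblue'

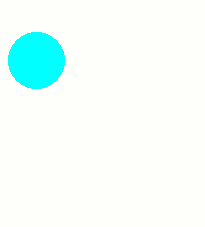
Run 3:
x = 36, y = 60, r = 28, c = 'cyan'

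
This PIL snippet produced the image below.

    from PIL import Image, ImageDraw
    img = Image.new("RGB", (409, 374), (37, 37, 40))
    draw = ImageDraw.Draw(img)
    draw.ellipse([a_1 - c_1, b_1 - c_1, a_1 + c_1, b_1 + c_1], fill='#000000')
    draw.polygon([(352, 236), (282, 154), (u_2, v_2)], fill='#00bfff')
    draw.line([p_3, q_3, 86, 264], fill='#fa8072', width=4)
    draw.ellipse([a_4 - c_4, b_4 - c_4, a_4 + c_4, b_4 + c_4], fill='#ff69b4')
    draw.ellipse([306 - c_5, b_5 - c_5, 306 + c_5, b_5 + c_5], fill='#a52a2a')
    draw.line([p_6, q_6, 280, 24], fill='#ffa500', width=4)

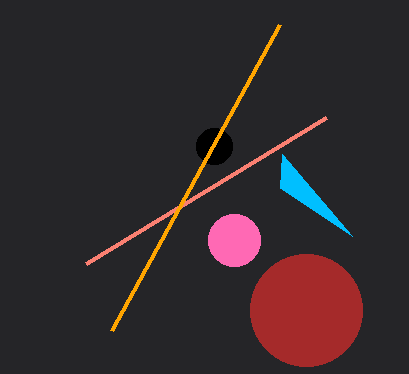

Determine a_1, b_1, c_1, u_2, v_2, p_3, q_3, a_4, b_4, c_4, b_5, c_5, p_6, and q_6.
a_1 = 214, b_1 = 146, c_1 = 18, u_2 = 280, v_2 = 188, p_3 = 326, q_3 = 118, a_4 = 234, b_4 = 240, c_4 = 26, b_5 = 310, c_5 = 56, p_6 = 112, q_6 = 330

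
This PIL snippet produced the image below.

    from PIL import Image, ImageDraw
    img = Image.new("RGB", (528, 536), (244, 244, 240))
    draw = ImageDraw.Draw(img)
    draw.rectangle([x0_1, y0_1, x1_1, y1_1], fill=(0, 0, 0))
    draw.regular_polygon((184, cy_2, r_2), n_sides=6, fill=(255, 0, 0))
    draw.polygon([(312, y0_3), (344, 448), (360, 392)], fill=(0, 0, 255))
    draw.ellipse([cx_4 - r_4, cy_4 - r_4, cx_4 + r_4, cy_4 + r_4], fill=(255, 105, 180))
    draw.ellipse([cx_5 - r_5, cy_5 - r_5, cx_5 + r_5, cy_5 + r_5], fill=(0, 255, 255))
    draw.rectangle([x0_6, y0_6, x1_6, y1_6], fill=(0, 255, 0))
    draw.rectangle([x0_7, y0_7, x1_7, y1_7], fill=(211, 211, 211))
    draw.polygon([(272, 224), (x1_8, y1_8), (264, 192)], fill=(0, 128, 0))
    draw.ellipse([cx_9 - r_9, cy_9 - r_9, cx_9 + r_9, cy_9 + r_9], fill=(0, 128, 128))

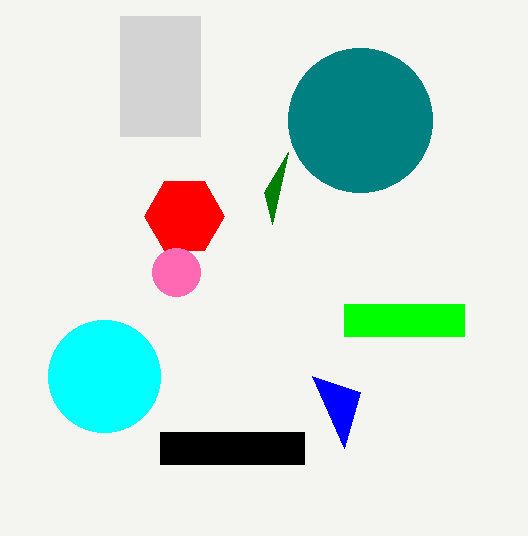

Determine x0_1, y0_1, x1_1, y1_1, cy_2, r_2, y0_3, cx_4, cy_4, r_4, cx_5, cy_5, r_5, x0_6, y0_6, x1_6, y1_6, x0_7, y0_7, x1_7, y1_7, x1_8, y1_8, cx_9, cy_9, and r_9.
x0_1 = 160, y0_1 = 432, x1_1 = 304, y1_1 = 464, cy_2 = 216, r_2 = 40, y0_3 = 376, cx_4 = 176, cy_4 = 272, r_4 = 24, cx_5 = 104, cy_5 = 376, r_5 = 56, x0_6 = 344, y0_6 = 304, x1_6 = 464, y1_6 = 336, x0_7 = 120, y0_7 = 16, x1_7 = 200, y1_7 = 136, x1_8 = 288, y1_8 = 152, cx_9 = 360, cy_9 = 120, r_9 = 72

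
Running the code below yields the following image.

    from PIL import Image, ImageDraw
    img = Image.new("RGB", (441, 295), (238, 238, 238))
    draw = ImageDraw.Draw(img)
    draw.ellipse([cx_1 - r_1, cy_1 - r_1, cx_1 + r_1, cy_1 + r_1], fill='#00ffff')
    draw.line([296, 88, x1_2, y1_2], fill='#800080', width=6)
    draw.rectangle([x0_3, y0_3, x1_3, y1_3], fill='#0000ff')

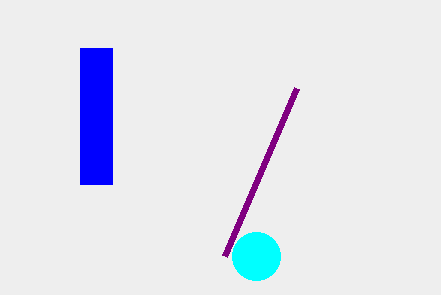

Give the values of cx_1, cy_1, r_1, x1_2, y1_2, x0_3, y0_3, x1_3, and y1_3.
cx_1 = 256; cy_1 = 256; r_1 = 24; x1_2 = 224; y1_2 = 256; x0_3 = 80; y0_3 = 48; x1_3 = 112; y1_3 = 184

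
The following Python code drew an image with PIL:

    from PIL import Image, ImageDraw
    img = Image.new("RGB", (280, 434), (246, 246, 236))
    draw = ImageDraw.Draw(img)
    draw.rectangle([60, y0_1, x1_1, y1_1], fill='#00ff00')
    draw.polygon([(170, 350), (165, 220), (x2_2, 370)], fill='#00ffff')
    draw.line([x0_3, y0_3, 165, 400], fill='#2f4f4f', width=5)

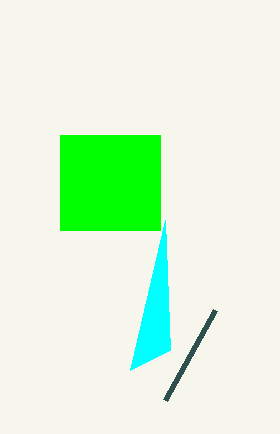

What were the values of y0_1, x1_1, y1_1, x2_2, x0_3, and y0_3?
y0_1 = 135
x1_1 = 160
y1_1 = 230
x2_2 = 130
x0_3 = 215
y0_3 = 310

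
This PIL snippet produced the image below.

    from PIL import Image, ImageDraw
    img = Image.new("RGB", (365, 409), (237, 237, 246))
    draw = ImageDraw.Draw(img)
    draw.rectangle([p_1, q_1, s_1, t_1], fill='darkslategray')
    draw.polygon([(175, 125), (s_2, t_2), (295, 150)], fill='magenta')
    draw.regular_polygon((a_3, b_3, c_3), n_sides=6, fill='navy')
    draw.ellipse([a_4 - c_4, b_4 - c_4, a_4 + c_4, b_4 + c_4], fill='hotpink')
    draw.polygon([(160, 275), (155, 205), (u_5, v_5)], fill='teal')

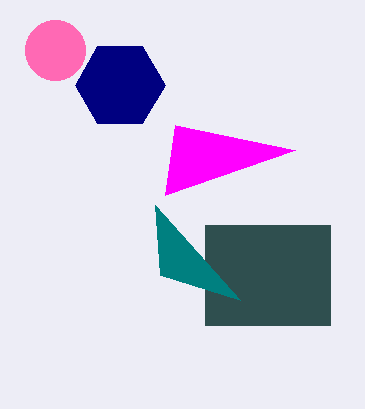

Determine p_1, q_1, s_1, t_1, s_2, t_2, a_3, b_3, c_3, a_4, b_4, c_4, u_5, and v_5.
p_1 = 205; q_1 = 225; s_1 = 330; t_1 = 325; s_2 = 165; t_2 = 195; a_3 = 120; b_3 = 85; c_3 = 45; a_4 = 55; b_4 = 50; c_4 = 30; u_5 = 240; v_5 = 300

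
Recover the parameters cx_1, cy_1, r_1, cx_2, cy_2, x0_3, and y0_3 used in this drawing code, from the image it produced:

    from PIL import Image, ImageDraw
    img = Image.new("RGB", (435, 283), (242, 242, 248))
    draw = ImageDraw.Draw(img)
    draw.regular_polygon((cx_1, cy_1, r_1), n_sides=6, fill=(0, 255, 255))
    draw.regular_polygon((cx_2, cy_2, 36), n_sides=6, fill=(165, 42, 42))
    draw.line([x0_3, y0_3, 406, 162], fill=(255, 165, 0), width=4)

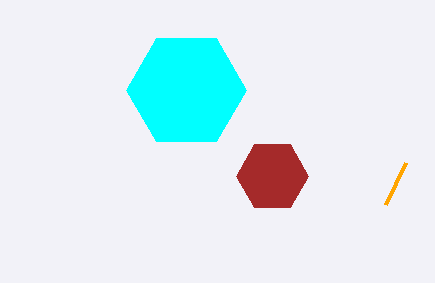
cx_1 = 186
cy_1 = 90
r_1 = 60
cx_2 = 272
cy_2 = 176
x0_3 = 386
y0_3 = 204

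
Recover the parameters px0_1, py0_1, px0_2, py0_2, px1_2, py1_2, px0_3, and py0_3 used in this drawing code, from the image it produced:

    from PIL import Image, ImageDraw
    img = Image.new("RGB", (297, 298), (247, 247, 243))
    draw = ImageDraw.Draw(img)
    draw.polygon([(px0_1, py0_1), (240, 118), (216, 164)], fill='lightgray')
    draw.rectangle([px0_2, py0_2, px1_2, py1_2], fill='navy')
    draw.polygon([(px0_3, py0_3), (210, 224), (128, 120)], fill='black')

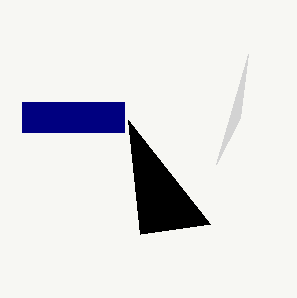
px0_1 = 248, py0_1 = 54, px0_2 = 22, py0_2 = 102, px1_2 = 124, py1_2 = 132, px0_3 = 140, py0_3 = 234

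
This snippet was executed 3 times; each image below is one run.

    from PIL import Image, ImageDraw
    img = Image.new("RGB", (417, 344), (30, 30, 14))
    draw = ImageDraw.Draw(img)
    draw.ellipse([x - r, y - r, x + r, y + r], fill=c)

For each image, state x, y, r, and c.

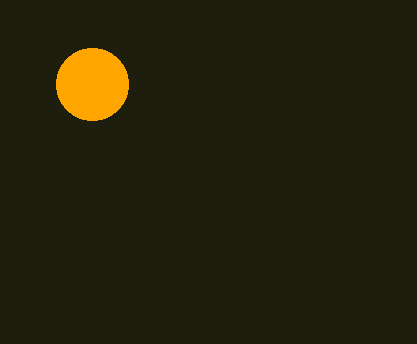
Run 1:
x = 92
y = 84
r = 36
c = 'orange'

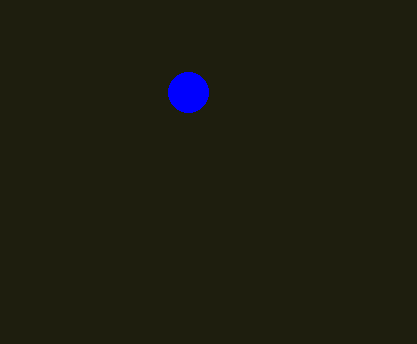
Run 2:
x = 188, y = 92, r = 20, c = 'blue'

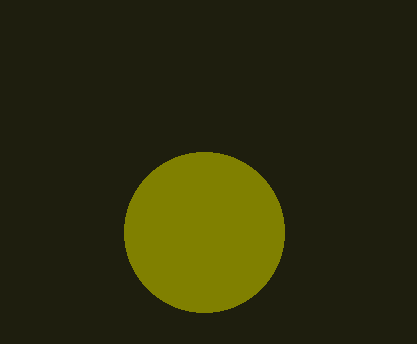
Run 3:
x = 204
y = 232
r = 80
c = 'olive'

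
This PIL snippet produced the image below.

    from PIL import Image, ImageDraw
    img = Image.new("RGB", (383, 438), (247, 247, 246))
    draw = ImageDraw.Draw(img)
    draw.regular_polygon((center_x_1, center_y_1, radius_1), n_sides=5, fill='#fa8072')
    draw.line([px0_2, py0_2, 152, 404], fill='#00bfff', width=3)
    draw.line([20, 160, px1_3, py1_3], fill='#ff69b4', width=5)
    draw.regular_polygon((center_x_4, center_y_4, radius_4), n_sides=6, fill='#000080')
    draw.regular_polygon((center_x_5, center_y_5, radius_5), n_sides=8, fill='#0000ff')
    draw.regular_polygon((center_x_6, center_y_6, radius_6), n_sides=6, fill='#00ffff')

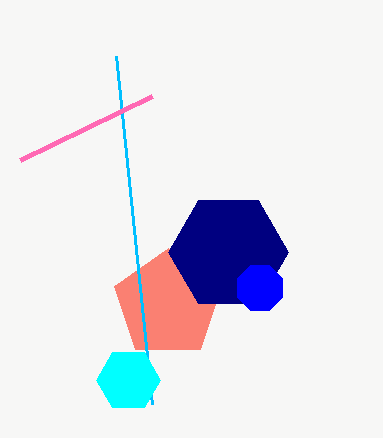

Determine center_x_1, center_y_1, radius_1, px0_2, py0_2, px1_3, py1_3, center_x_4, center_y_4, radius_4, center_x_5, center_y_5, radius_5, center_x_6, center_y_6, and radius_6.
center_x_1 = 168
center_y_1 = 304
radius_1 = 56
px0_2 = 116
py0_2 = 56
px1_3 = 152
py1_3 = 96
center_x_4 = 228
center_y_4 = 252
radius_4 = 60
center_x_5 = 260
center_y_5 = 288
radius_5 = 24
center_x_6 = 128
center_y_6 = 380
radius_6 = 32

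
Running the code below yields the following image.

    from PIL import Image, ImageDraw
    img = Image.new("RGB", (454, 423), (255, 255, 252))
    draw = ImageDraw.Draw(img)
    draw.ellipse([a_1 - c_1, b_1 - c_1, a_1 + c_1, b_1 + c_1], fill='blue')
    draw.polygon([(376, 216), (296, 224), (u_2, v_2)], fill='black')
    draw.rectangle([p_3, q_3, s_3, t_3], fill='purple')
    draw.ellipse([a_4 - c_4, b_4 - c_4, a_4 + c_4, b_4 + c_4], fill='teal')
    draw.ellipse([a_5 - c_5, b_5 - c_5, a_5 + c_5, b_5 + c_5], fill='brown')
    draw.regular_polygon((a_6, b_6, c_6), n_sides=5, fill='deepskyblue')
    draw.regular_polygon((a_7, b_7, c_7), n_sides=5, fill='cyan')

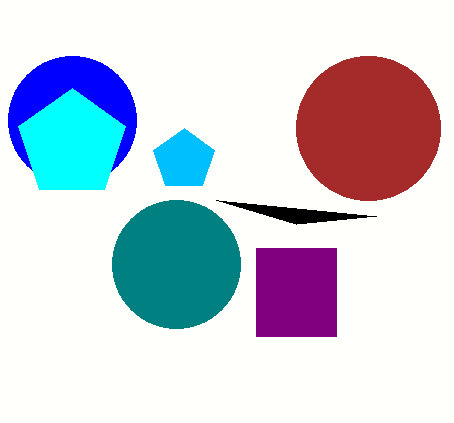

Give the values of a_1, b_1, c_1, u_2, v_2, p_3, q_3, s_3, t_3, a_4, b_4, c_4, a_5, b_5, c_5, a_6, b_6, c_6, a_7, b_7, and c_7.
a_1 = 72, b_1 = 120, c_1 = 64, u_2 = 216, v_2 = 200, p_3 = 256, q_3 = 248, s_3 = 336, t_3 = 336, a_4 = 176, b_4 = 264, c_4 = 64, a_5 = 368, b_5 = 128, c_5 = 72, a_6 = 184, b_6 = 160, c_6 = 32, a_7 = 72, b_7 = 144, c_7 = 56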